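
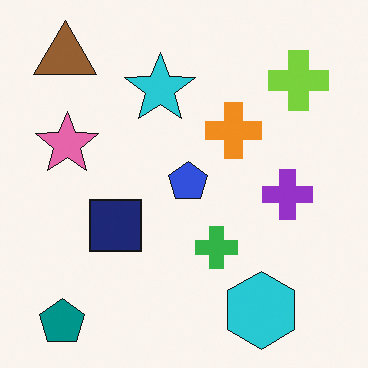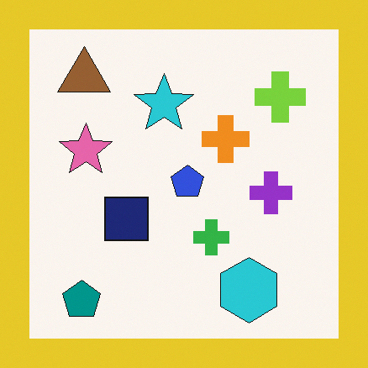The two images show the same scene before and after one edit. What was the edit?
This is the original image framed with a yellow border.

A solid yellow frame runs around the edge of the second image, with the content slightly shrunk inside it.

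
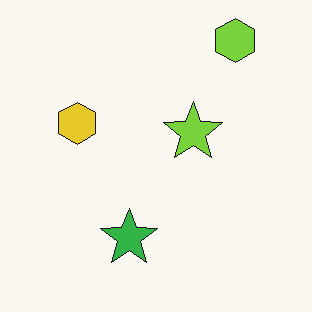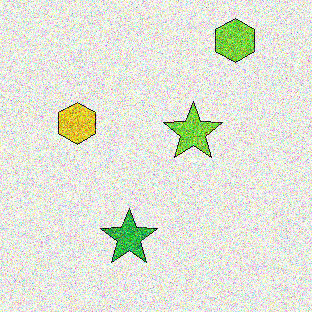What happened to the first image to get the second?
Degraded with a thick layer of grain.

Random speckle covers the whole image, including the flat background.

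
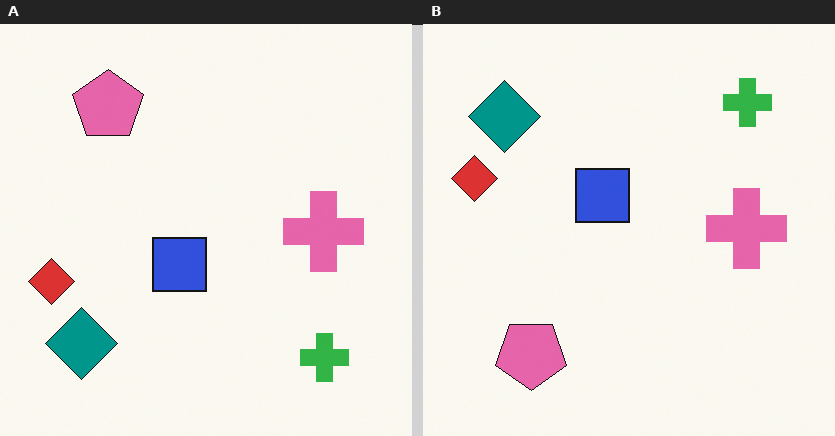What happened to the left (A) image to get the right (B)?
This is the original image flipped vertically (top ↔ bottom).

The green cross is in the bottom-right of the left (A) image and the top-right of the right (B) — shapes on opposite sides of the horizontal midline have swapped in a mirror flip.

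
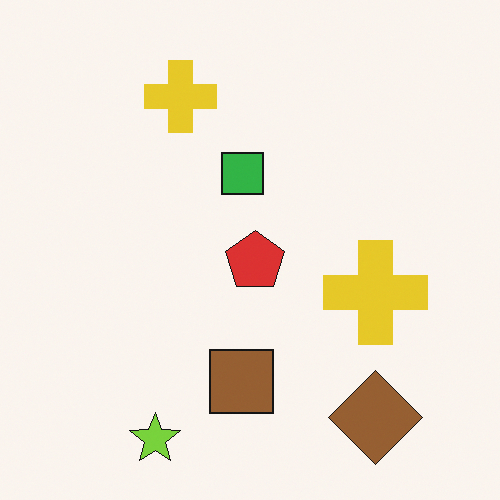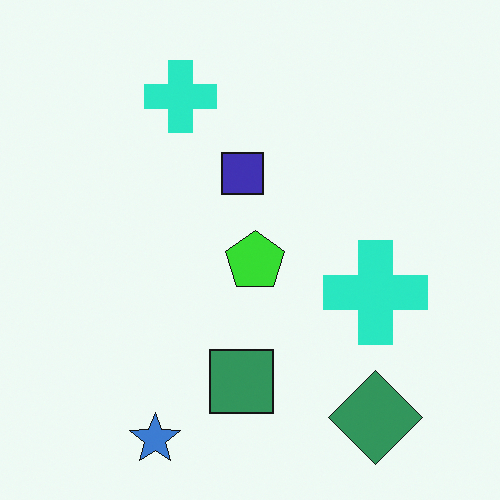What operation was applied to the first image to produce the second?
The transformation is: hue-shifted by a moderate amount.

Every shape's color has rotated by the same amount around the hue wheel — a uniform hue shift.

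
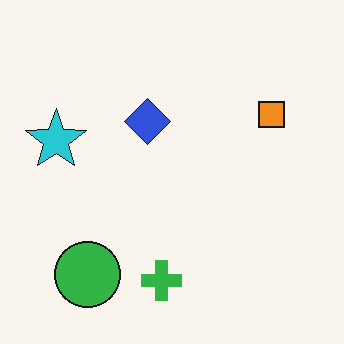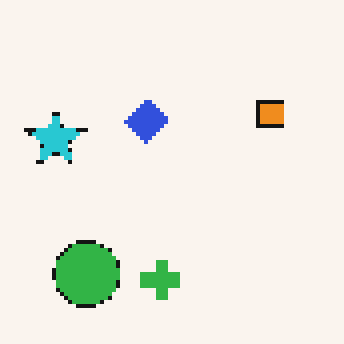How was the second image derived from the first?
It was lightly pixelated (a mild mosaic effect).

Shapes are reduced to large square blocks; fine edges and outlines are lost — a downscale-then-upscale (mosaic) effect.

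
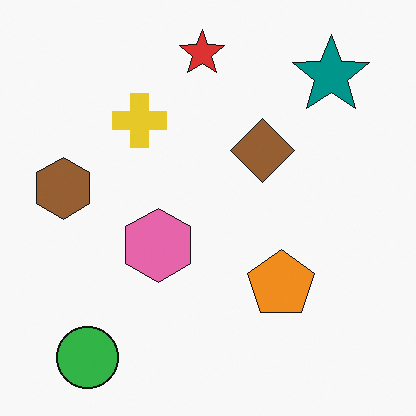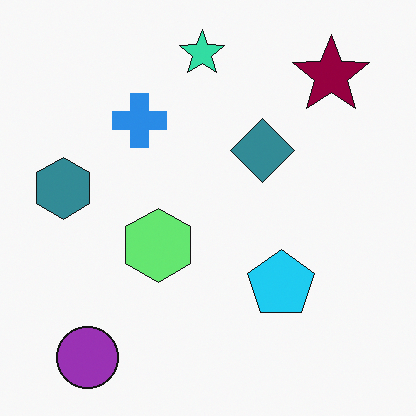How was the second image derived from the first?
It was hue-shifted through roughly half the color wheel.

Every shape's color has rotated by the same amount around the hue wheel — a uniform hue shift.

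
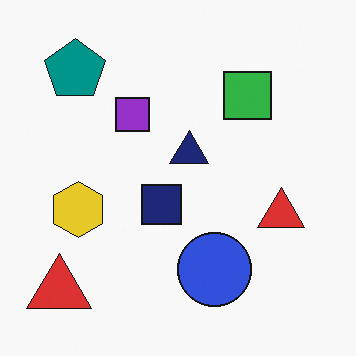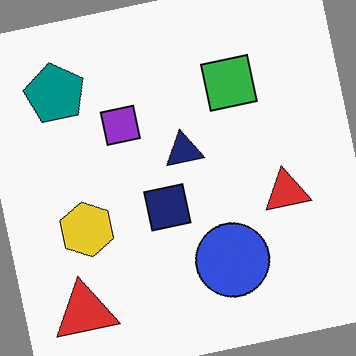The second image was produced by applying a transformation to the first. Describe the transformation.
The image was rotated counter-clockwise by a few degrees.

Every shape is tilted by the same angle and the image corners show triangular fill wedges — a whole-image rotation by a non-right angle.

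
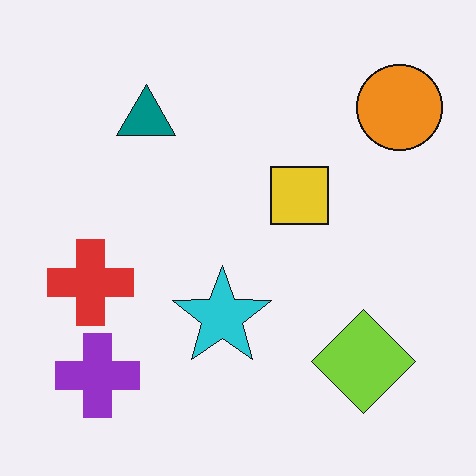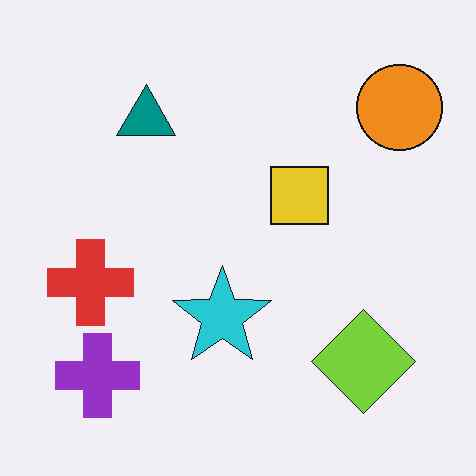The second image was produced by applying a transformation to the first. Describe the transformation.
The second image is the first JPEG-compressed with visible artifacts.

Blocky 8×8 compression artifacts appear around shape edges and the flat background shows ringing — characteristic JPEG degradation.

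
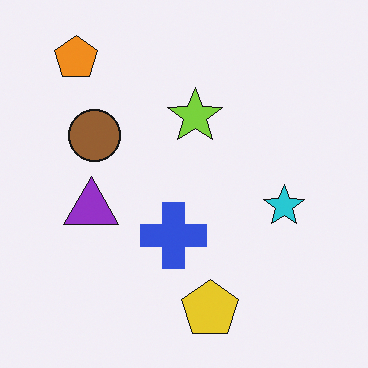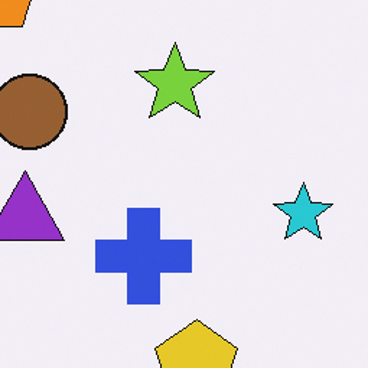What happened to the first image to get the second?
This is the original image cropped slightly and scaled back up.

The visible shapes are larger and the field of view is narrower; shapes near the original edges may be partly or wholly outside the frame — a crop-and-rescale.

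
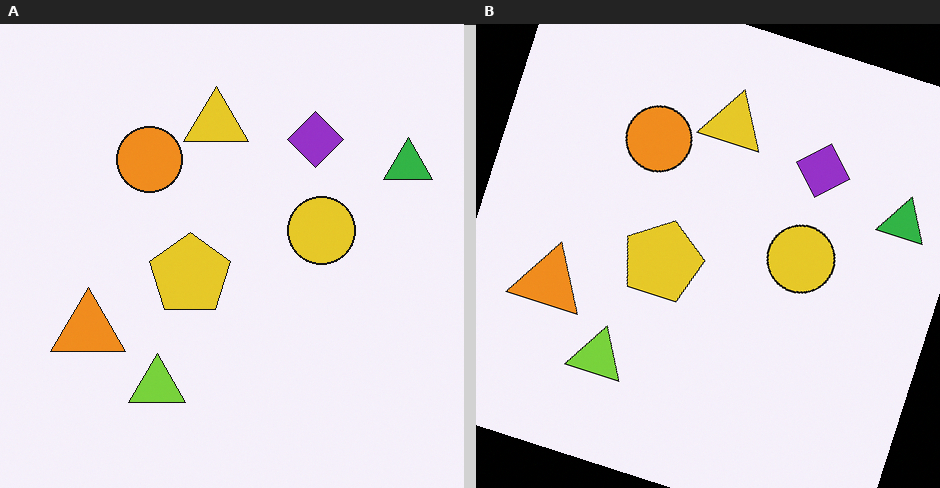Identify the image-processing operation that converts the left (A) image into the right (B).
It was rotated clockwise by a clearly visible amount.

Every shape is tilted by the same angle and the image corners show triangular fill wedges — a whole-image rotation by a non-right angle.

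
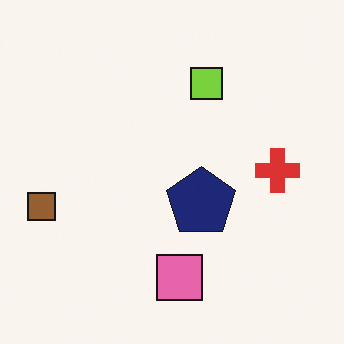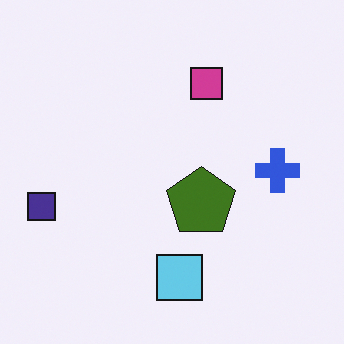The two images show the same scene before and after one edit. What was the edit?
The transformation is: hue-shifted by a large amount.

Every shape's color has rotated by the same amount around the hue wheel — a uniform hue shift.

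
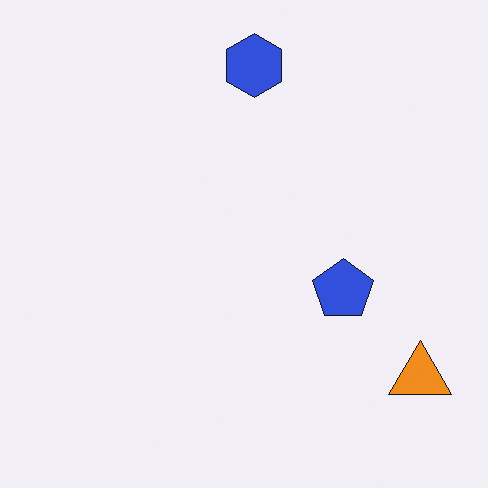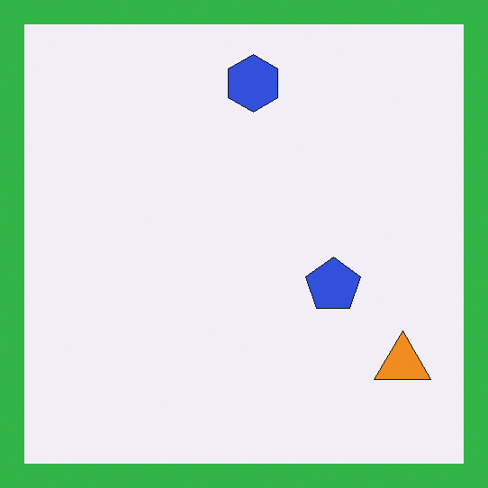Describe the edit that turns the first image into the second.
This is the original image framed with a green border.

A solid green frame runs around the edge of the second image, with the content slightly shrunk inside it.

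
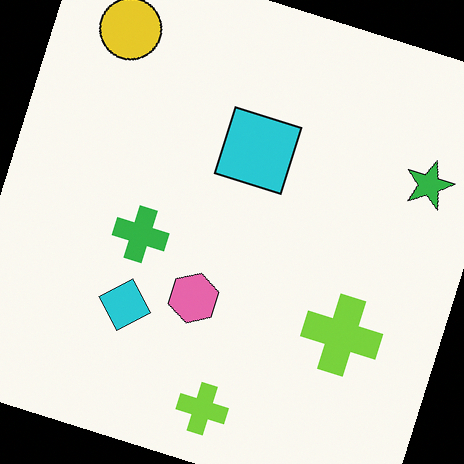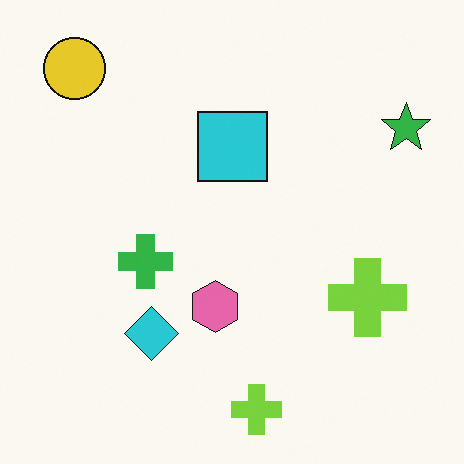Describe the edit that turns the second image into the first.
The transformation is: rotated clockwise by a clearly visible amount.

Every shape is tilted by the same angle and the image corners show triangular fill wedges — a whole-image rotation by a non-right angle.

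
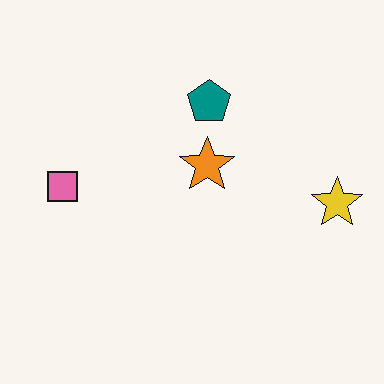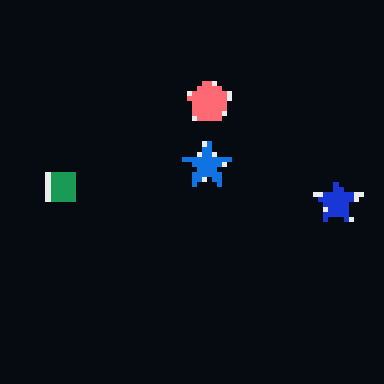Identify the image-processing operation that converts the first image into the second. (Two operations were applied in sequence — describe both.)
Lightly pixelated (a mild mosaic effect), then color-inverted (negative).

Shapes are reduced to large square blocks; fine edges and outlines are lost — a downscale-then-upscale (mosaic) effect. The light background has become dark and every shape's color is its complement — a photographic negative.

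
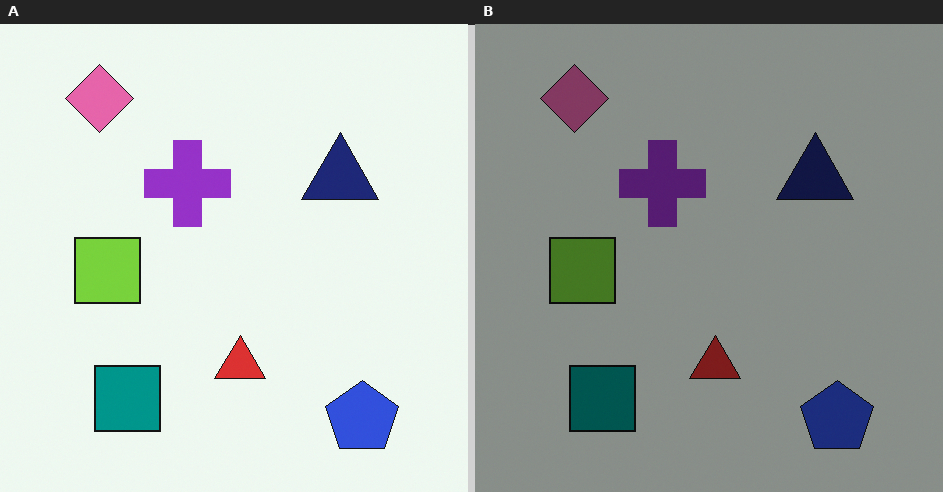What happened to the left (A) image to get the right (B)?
It was darkened a lot.

Every pixel — background and shapes alike — is uniformly darkened.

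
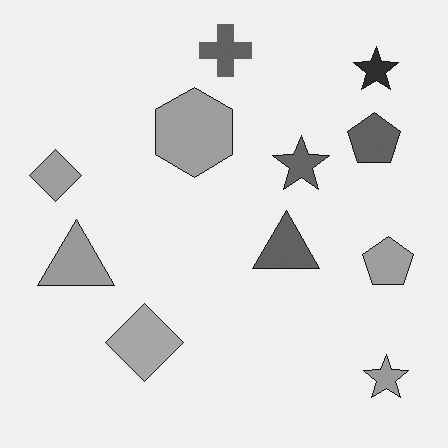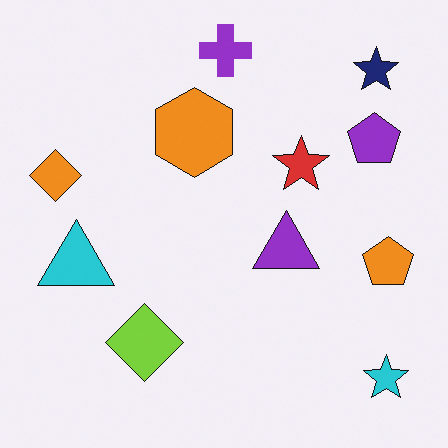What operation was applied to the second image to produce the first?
The image was converted to grayscale.

All color is removed — every shape is now a shade of grey.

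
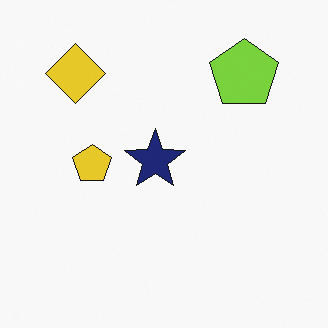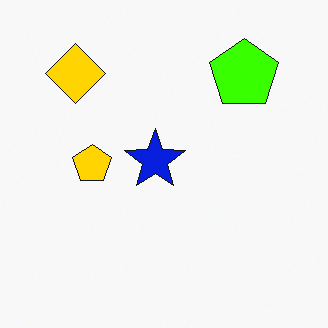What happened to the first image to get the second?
The transformation is: made much more vivid (saturation change).

All colors are more vivid — a global saturation change.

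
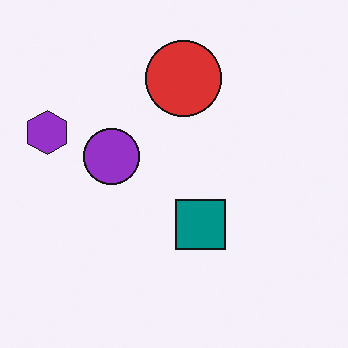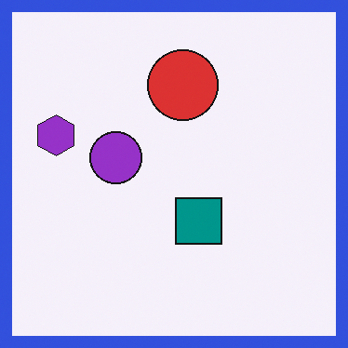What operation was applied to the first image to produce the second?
It was framed with a blue border.

A solid blue frame runs around the edge of the second image, with the content slightly shrunk inside it.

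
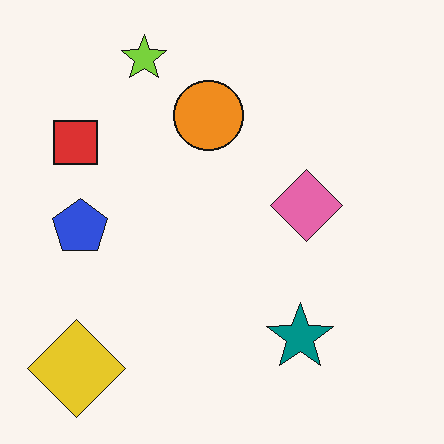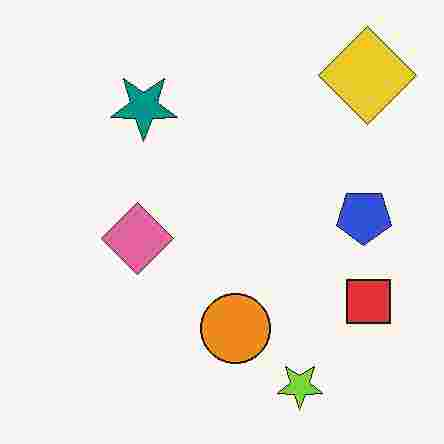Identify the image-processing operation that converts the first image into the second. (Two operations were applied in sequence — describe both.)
The transformation is: rotated 180°, then heavily JPEG-compressed with obvious blocking artifacts.

The yellow diamond sits in the bottom-left of the first image and the top-right of the second — consistent with a whole-image 180° rotation. Blocky 8×8 compression artifacts appear around shape edges and the flat background shows ringing — characteristic JPEG degradation.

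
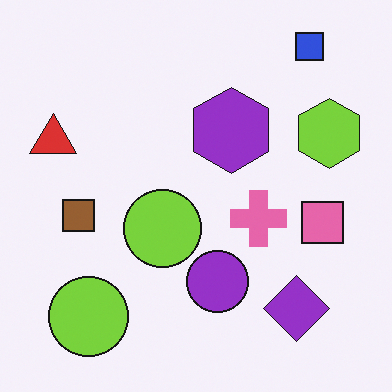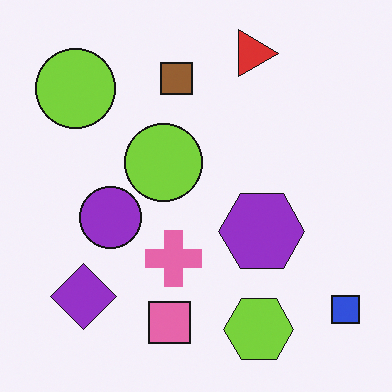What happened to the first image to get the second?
Rotated 90° clockwise.

The blue square sits in the top-right of the first image and the bottom-right of the second — consistent with a whole-image 90° clockwise rotation.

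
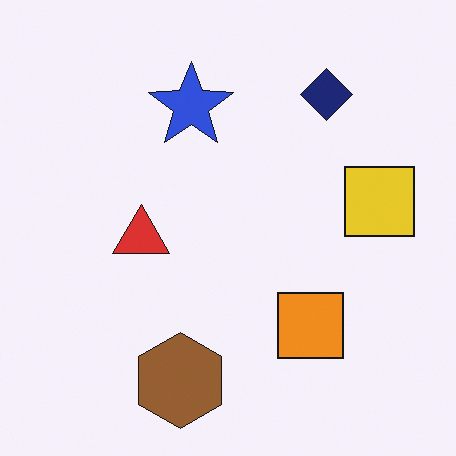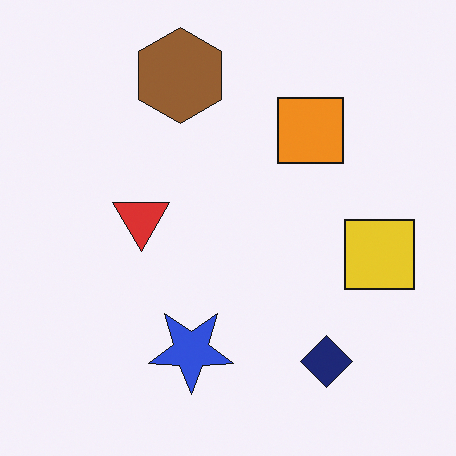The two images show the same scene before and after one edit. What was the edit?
The second image is the first flipped vertically (top ↔ bottom).

The brown hexagon is in the bottom of the first image and the top of the second — shapes on opposite sides of the horizontal midline have swapped in a mirror flip.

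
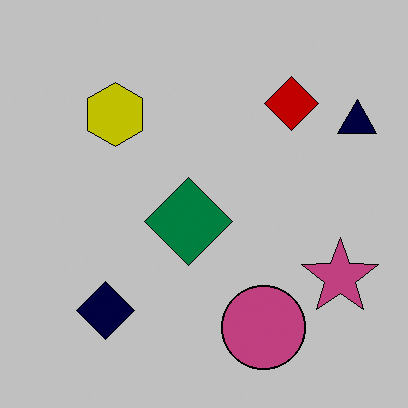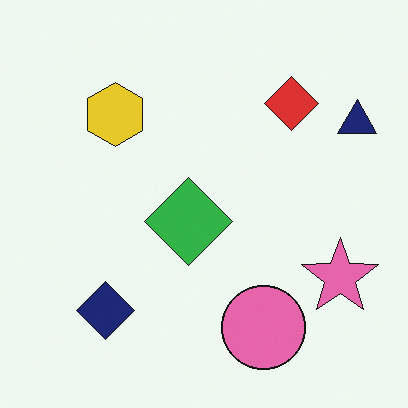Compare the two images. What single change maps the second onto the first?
The first image is the second aggressively posterized.

Each flat color has snapped to a coarser quantized level — most visibly, the near-white background has dropped to a flat grey.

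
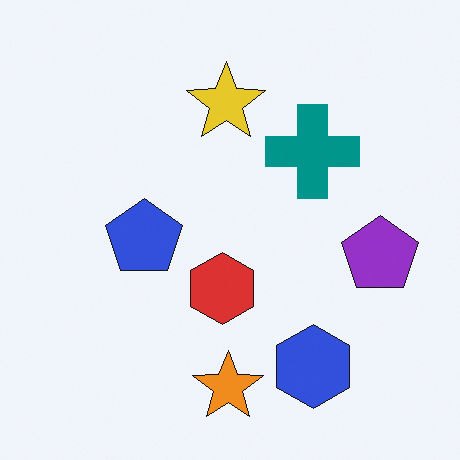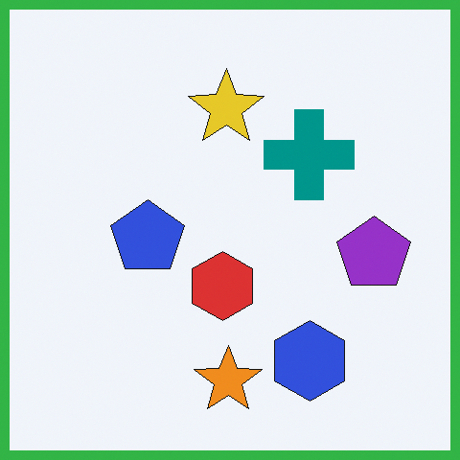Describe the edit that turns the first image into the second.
This is the original image framed with a green border.

A solid green frame runs around the edge of the second image, with the content slightly shrunk inside it.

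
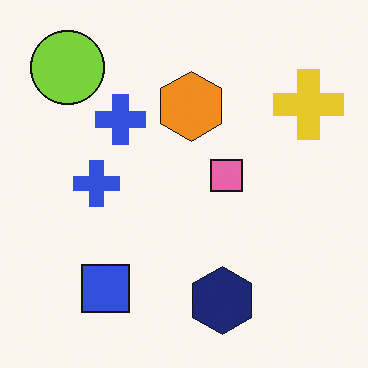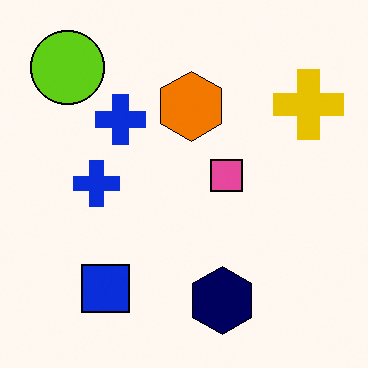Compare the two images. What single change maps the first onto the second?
It was given slightly increased contrast.

Tones are pushed away from mid-grey across the whole image — a global contrast change.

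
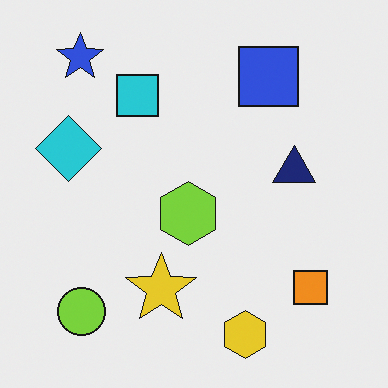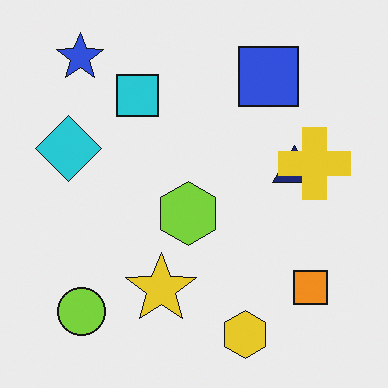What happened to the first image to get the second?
This is the original image overlaid with an additional yellow cross.

A yellow cross appears in the second image that is absent from the first.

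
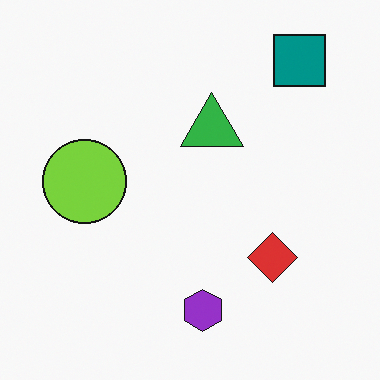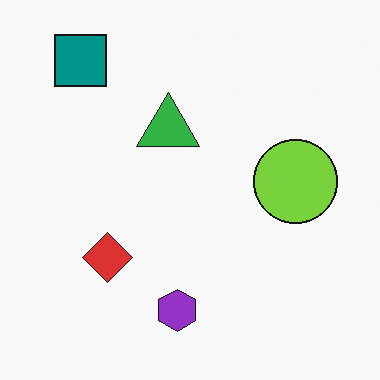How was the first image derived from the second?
It was flipped horizontally (left ↔ right).

The teal square is in the top-left of the second image and the top-right of the first — shapes on opposite sides of the vertical midline have swapped in a mirror flip.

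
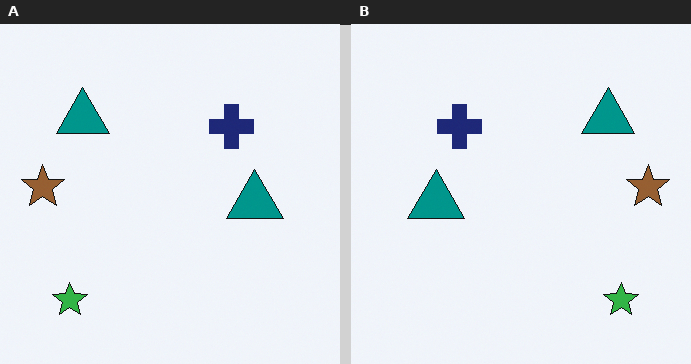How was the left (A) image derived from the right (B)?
It was flipped horizontally (left ↔ right).

The brown star is in the right of the right (B) image and the left of the left (A) — shapes on opposite sides of the vertical midline have swapped in a mirror flip.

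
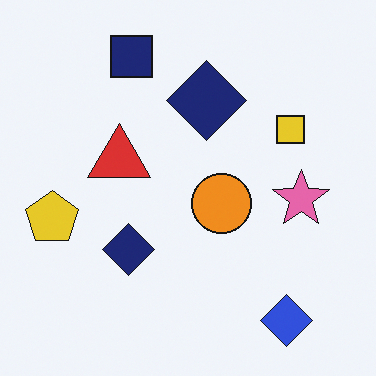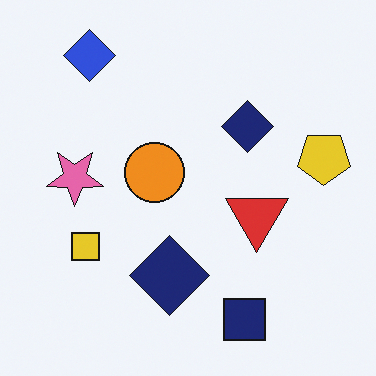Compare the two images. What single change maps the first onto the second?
The image was rotated 180°.

The blue diamond sits in the bottom-right of the first image and the top-left of the second — consistent with a whole-image 180° rotation.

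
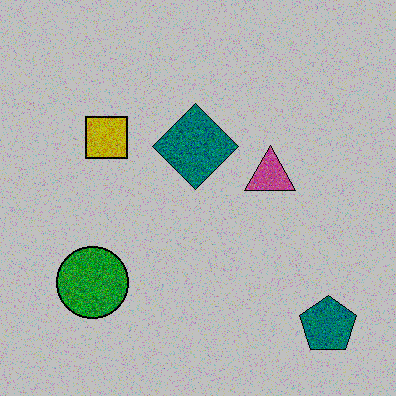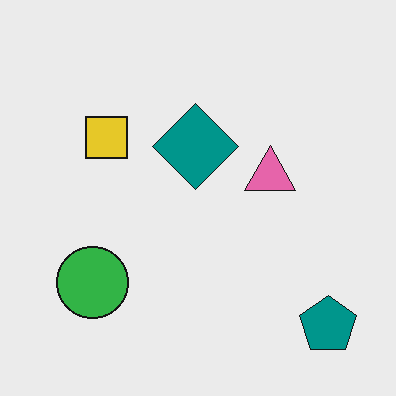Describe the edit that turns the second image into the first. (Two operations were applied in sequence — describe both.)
The first image is the second degraded with visible gaussian noise, then heavily posterized to just a handful of flat colors.

Random speckle covers the whole image, including the flat background. Each flat color has snapped to a coarser quantized level — most visibly, the near-white background has dropped to a flat grey.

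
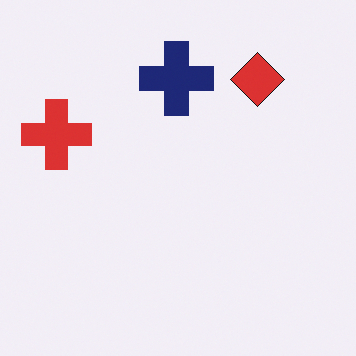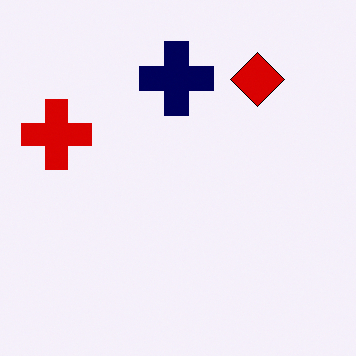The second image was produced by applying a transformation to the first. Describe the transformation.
The second image is the first given slightly increased contrast.

Tones are pushed away from mid-grey across the whole image — a global contrast change.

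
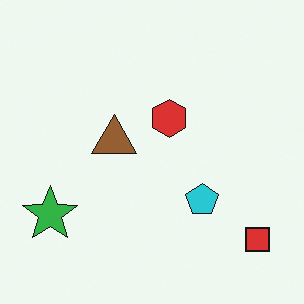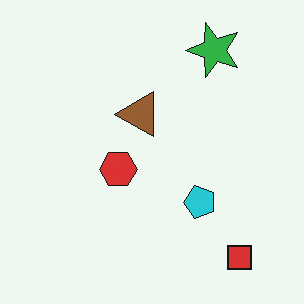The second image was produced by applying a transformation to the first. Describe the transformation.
This is the original image transposed (reflected across the top-left ↔ bottom-right diagonal).

Shapes have swapped their row and column positions — what was in the top-right is now in the bottom-left — a diagonal reflection.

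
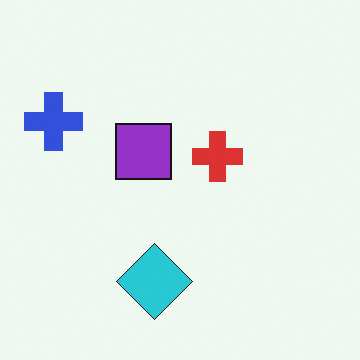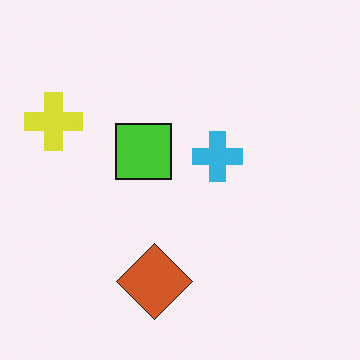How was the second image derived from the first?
The image was hue-shifted by a large amount.

Every shape's color has rotated by the same amount around the hue wheel — a uniform hue shift.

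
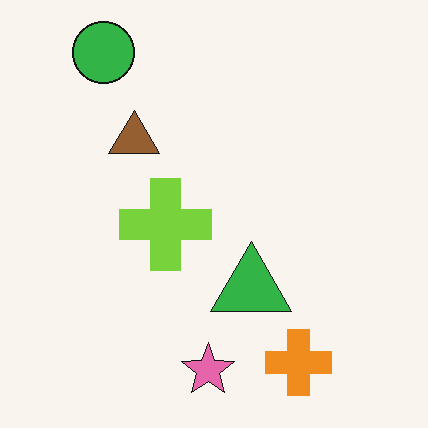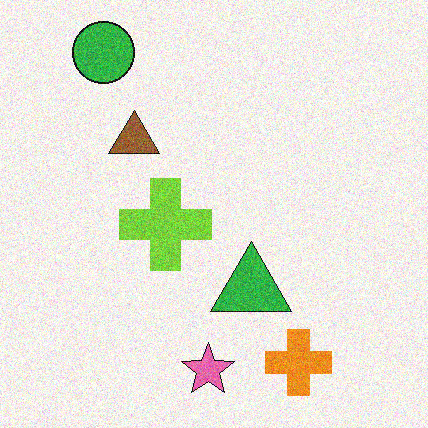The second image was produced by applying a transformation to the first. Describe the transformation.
The image was degraded with moderate additive noise.

Random speckle covers the whole image, including the flat background.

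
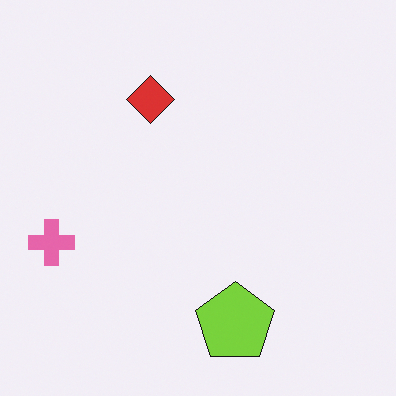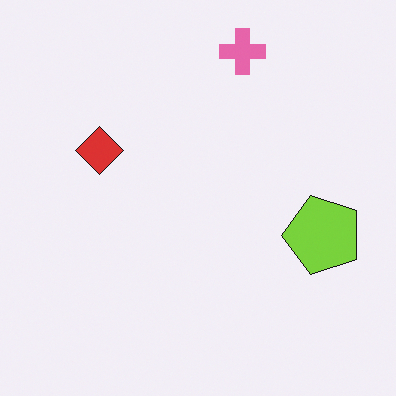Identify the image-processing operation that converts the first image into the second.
It was transposed (reflected across the top-left ↔ bottom-right diagonal).

Shapes have swapped their row and column positions — what was in the top-right is now in the bottom-left — a diagonal reflection.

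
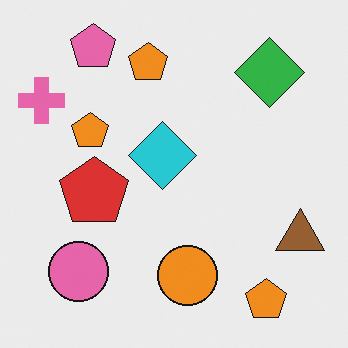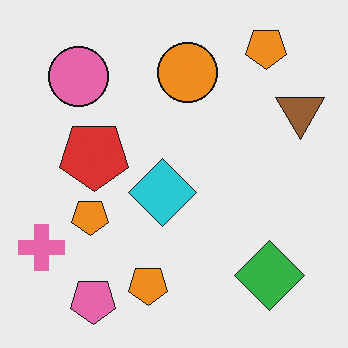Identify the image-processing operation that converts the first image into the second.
It was flipped vertically (top ↔ bottom).

The pink pentagon is in the top-left of the first image and the bottom-left of the second — shapes on opposite sides of the horizontal midline have swapped in a mirror flip.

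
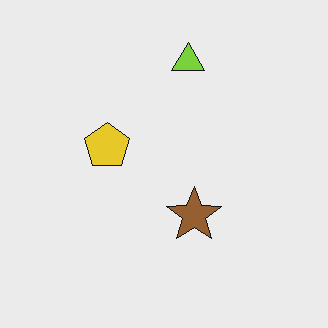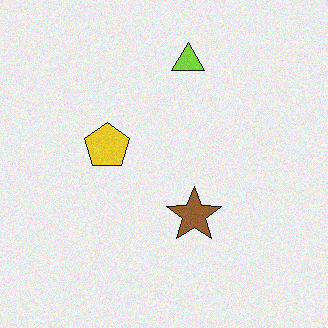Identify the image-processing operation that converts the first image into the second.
It was degraded with a light layer of grain.

Random speckle covers the whole image, including the flat background.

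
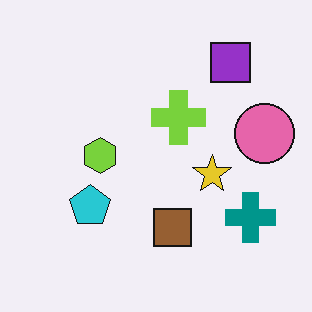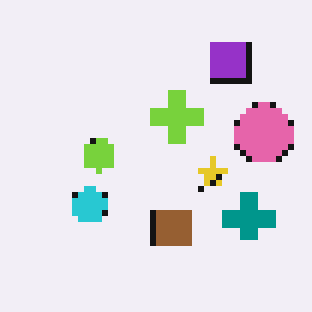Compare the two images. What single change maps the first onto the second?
It was moderately pixelated.

Shapes are reduced to large square blocks; fine edges and outlines are lost — a downscale-then-upscale (mosaic) effect.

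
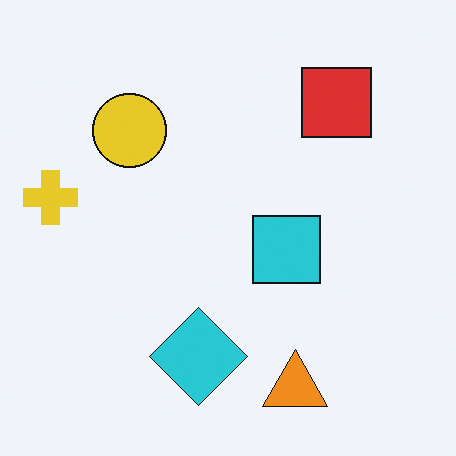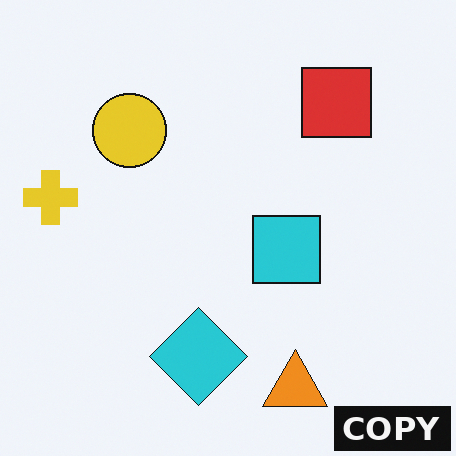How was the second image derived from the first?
The image was watermarked with the text "COPY" in the lower-right corner.

A dark label reading "COPY" appears in the lower-right corner.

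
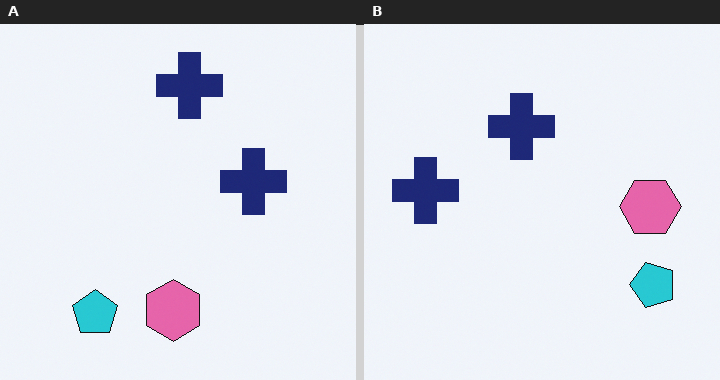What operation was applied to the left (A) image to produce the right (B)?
The right (B) image is the left (A) rotated 90° counter-clockwise.

The cyan pentagon sits in the bottom-left of the left (A) image and the bottom-right of the right (B) — consistent with a whole-image 90° counter-clockwise rotation.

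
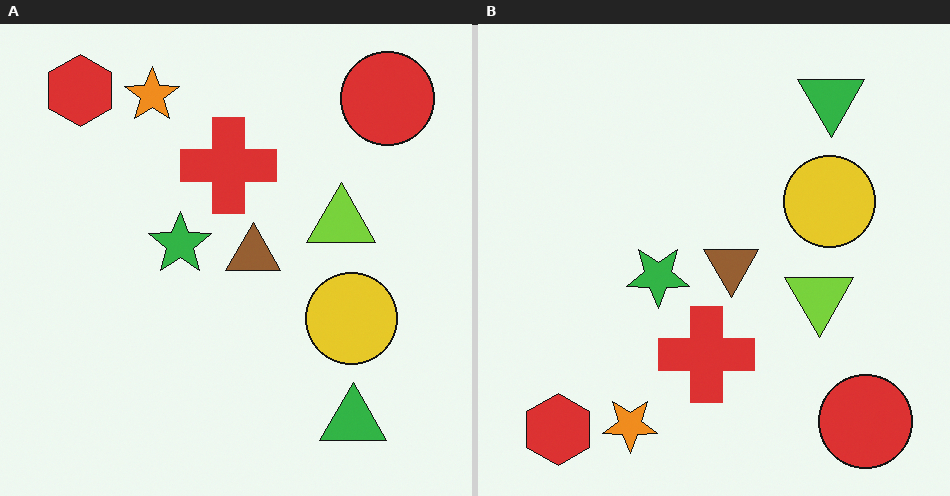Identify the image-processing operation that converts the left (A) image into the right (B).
It was flipped vertically (top ↔ bottom).

The red hexagon is in the top-left of the left (A) image and the bottom-left of the right (B) — shapes on opposite sides of the horizontal midline have swapped in a mirror flip.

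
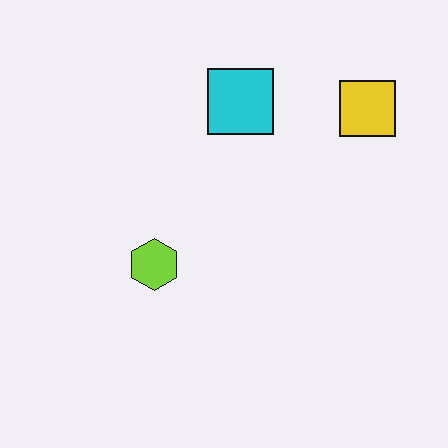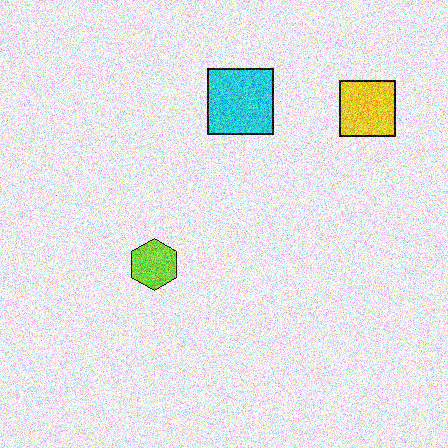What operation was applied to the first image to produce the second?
The image was degraded with heavy additive noise.

Random speckle covers the whole image, including the flat background.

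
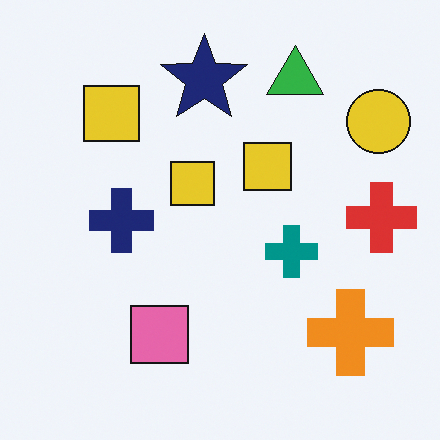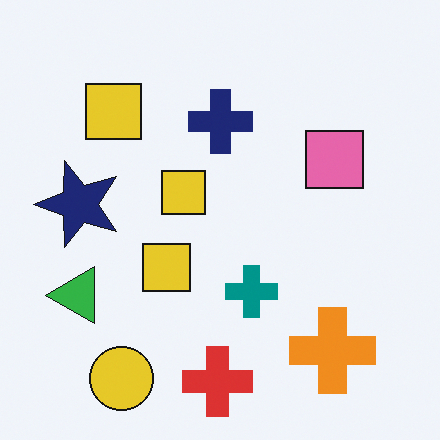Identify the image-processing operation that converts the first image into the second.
This is the original image transposed (reflected across the top-left ↔ bottom-right diagonal).

Shapes have swapped their row and column positions — what was in the top-right is now in the bottom-left — a diagonal reflection.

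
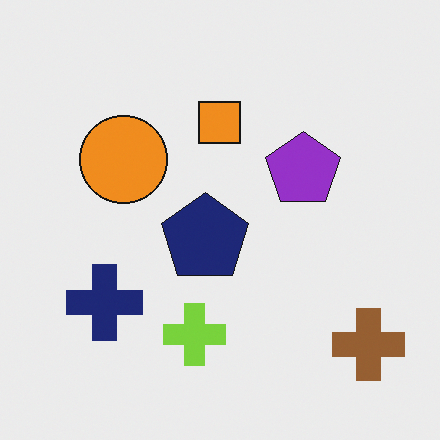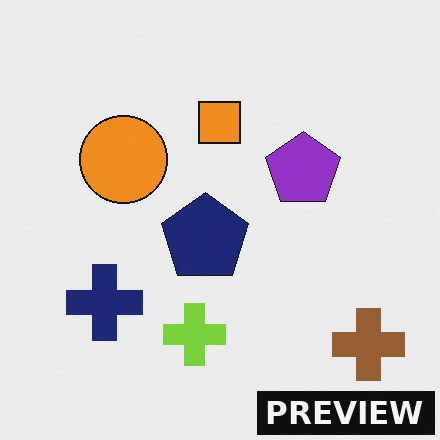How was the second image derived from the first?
This is the original image watermarked with the text "PREVIEW" in the lower-right corner.

A dark label reading "PREVIEW" appears in the lower-right corner.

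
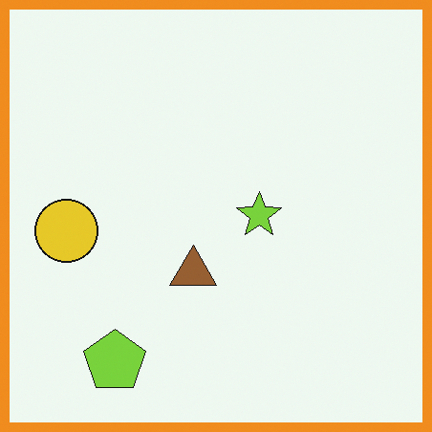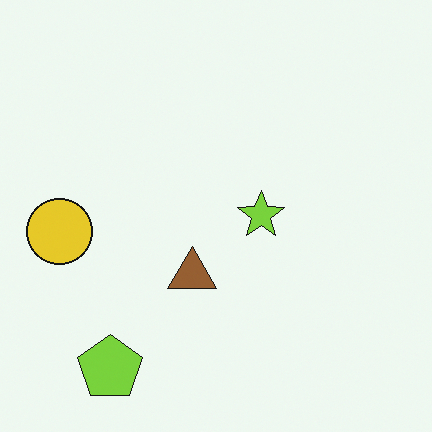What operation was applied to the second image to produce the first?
The first image is the second framed with a orange border.

A solid orange frame runs around the edge of the first image, with the content slightly shrunk inside it.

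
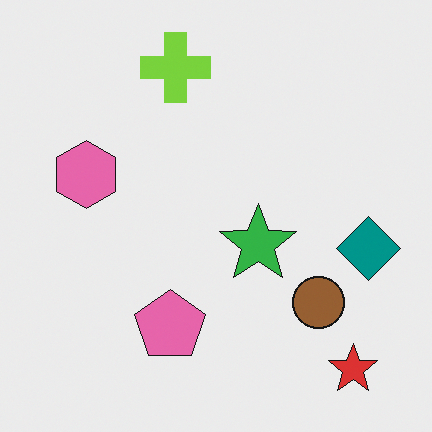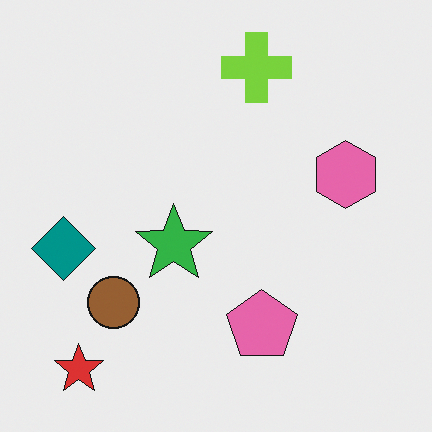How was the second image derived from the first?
The image was flipped horizontally (left ↔ right).

The teal diamond is in the right of the first image and the left of the second — shapes on opposite sides of the vertical midline have swapped in a mirror flip.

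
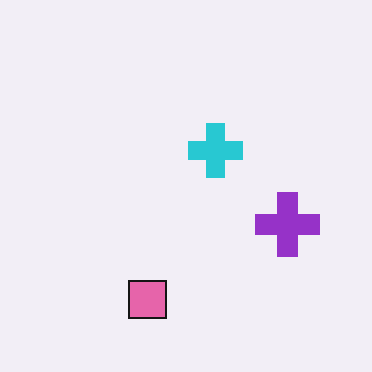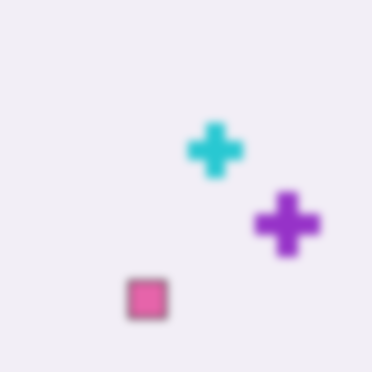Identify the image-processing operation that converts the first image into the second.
This is the original image moderately blurred.

Shape edges and outlines are uniformly softened across the whole image.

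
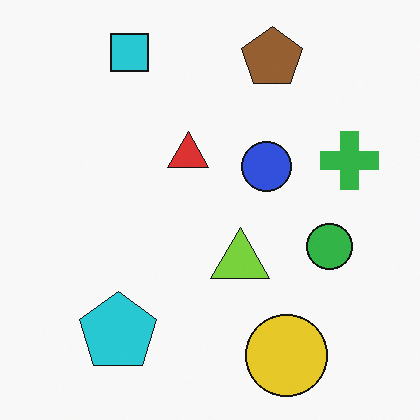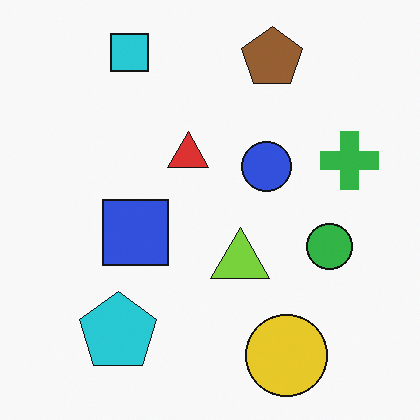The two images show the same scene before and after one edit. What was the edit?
The image was overlaid with an additional blue square.

A blue square appears in the second image that is absent from the first.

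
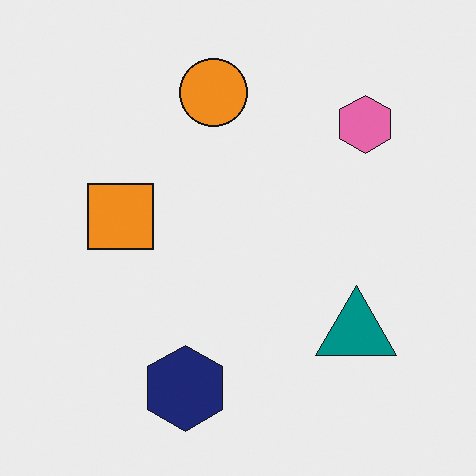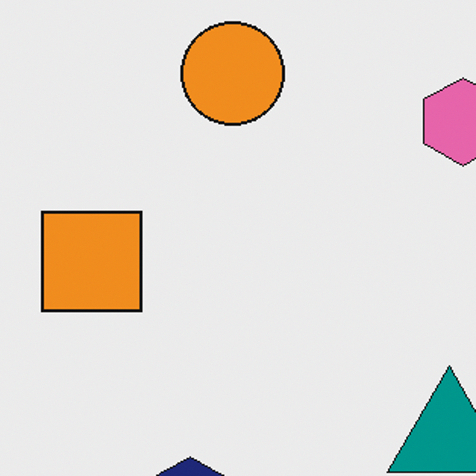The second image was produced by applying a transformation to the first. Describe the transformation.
The image was cropped to a modestly smaller region and rescaled.

The visible shapes are larger and the field of view is narrower; shapes near the original edges may be partly or wholly outside the frame — a crop-and-rescale.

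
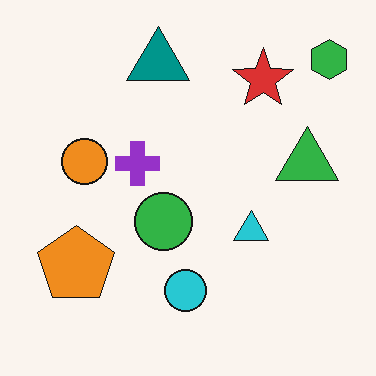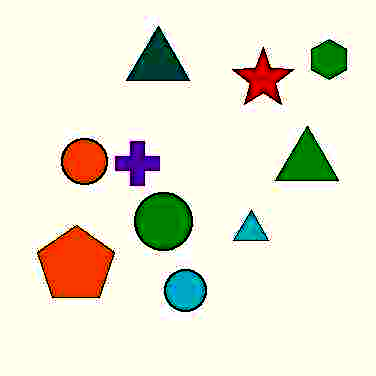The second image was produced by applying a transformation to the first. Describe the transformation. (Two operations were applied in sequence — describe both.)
It was heavily JPEG-compressed with obvious blocking artifacts, then boosted in contrast.

Blocky 8×8 compression artifacts appear around shape edges and the flat background shows ringing — characteristic JPEG degradation. Tones are pushed away from mid-grey across the whole image — a global contrast change.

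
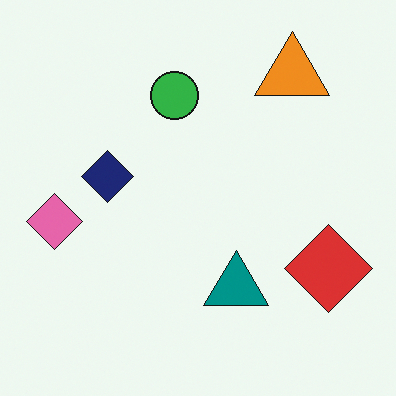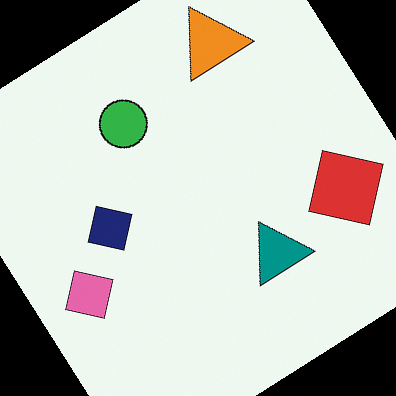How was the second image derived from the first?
It was rotated counter-clockwise by a large amount — several tens of degrees.

Every shape is tilted by the same angle and the image corners show triangular fill wedges — a whole-image rotation by a non-right angle.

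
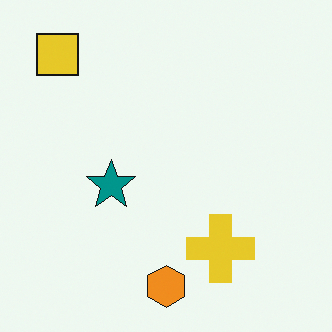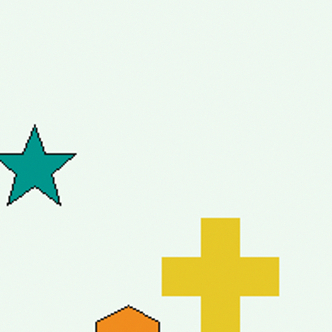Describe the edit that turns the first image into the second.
The transformation is: cropped to a noticeably smaller region and rescaled.

The visible shapes are larger and the field of view is narrower; shapes near the original edges may be partly or wholly outside the frame — a crop-and-rescale.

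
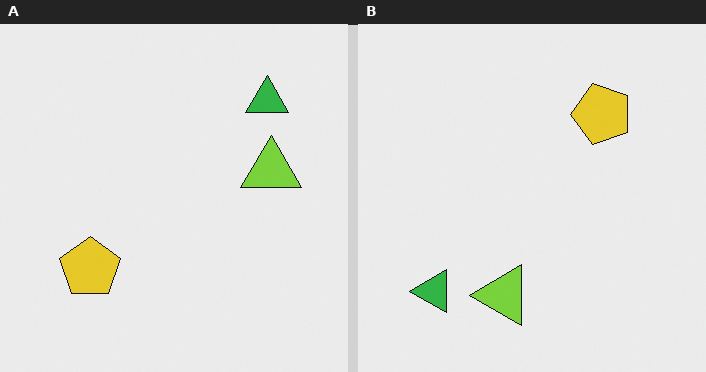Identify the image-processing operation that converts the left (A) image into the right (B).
Transposed (reflected across the top-left ↔ bottom-right diagonal).

Shapes have swapped their row and column positions — what was in the top-right is now in the bottom-left — a diagonal reflection.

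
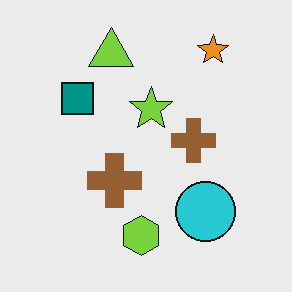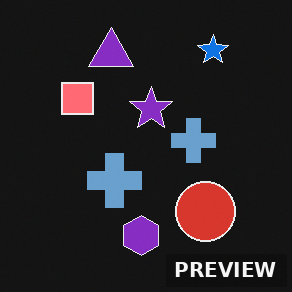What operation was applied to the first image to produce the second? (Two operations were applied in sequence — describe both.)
The image was color-inverted (negative), then watermarked with the text "PREVIEW" in the lower-right corner.

The light background has become dark and every shape's color is its complement — a photographic negative. A dark label reading "PREVIEW" appears in the lower-right corner.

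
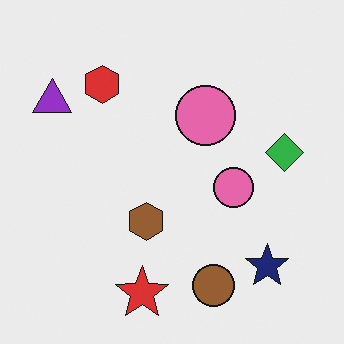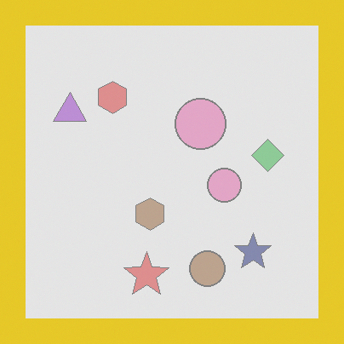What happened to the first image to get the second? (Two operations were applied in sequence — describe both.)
Washed out (contrast reduced), then framed with a yellow border.

Tones are pushed toward mid-grey across the whole image — a global contrast change. A solid yellow frame runs around the edge of the second image, with the content slightly shrunk inside it.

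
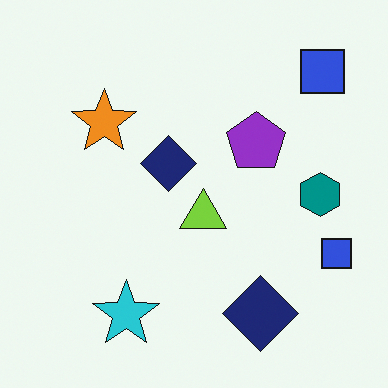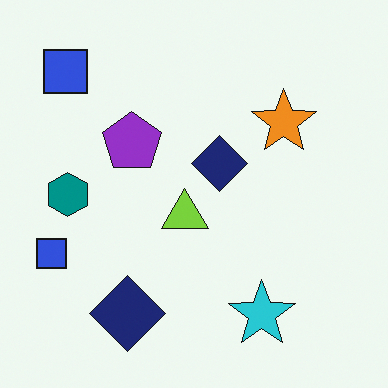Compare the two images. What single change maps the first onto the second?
The image was flipped horizontally (left ↔ right).

The teal hexagon is in the right of the first image and the left of the second — shapes on opposite sides of the vertical midline have swapped in a mirror flip.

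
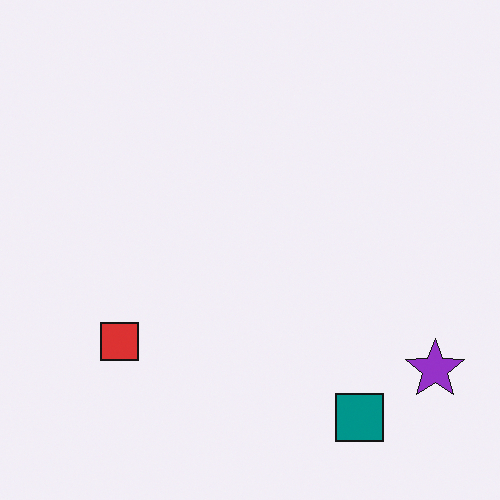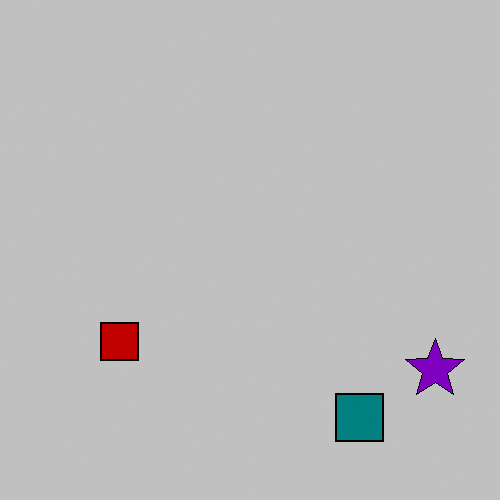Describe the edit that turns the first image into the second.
The transformation is: aggressively posterized.

Each flat color has snapped to a coarser quantized level — most visibly, the near-white background has dropped to a flat grey.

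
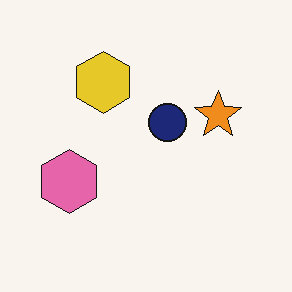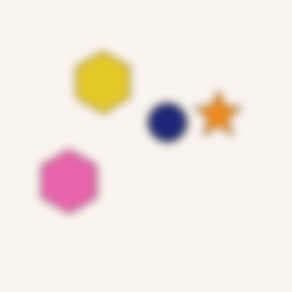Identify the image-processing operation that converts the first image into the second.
It was moderately blurred.

Shape edges and outlines are uniformly softened across the whole image.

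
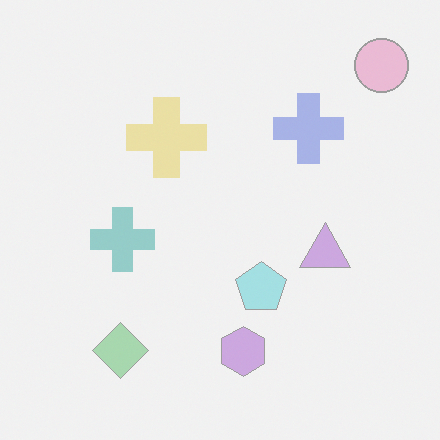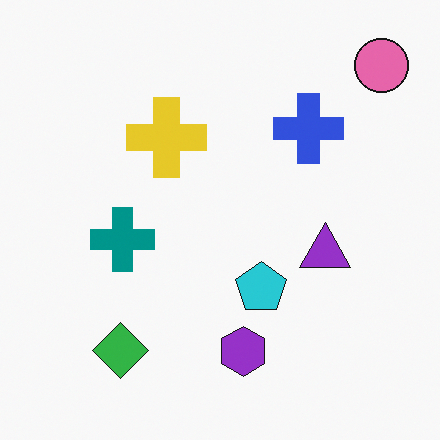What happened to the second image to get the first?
This is the original image washed out (contrast reduced).

Tones are pushed toward mid-grey across the whole image — a global contrast change.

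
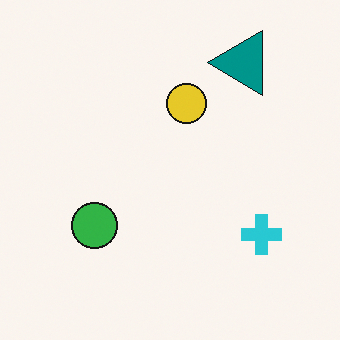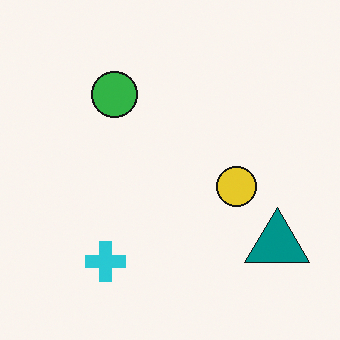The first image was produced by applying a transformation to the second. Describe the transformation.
It was rotated 90° counter-clockwise.

The teal triangle sits in the bottom-right of the second image and the top-right of the first — consistent with a whole-image 90° counter-clockwise rotation.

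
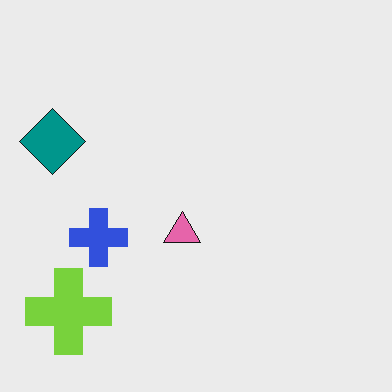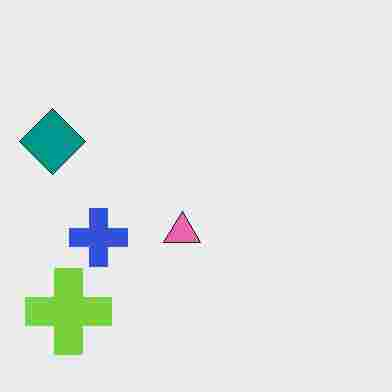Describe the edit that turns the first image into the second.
This is the original image degraded with heavy JPEG compression.

Blocky 8×8 compression artifacts appear around shape edges and the flat background shows ringing — characteristic JPEG degradation.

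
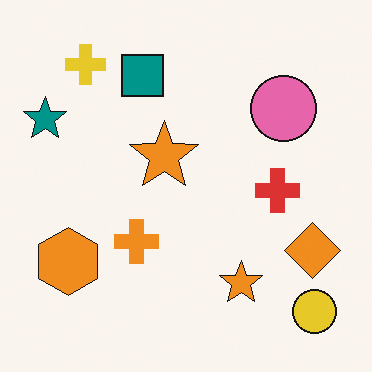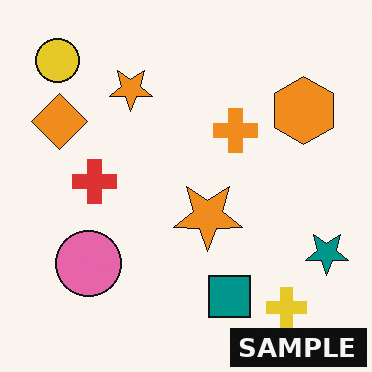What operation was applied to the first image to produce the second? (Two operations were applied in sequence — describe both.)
The transformation is: rotated 180°, then watermarked with the text "SAMPLE" in the lower-right corner.

The yellow circle sits in the bottom-right of the first image and the top-left of the second — consistent with a whole-image 180° rotation. A dark label reading "SAMPLE" appears in the lower-right corner.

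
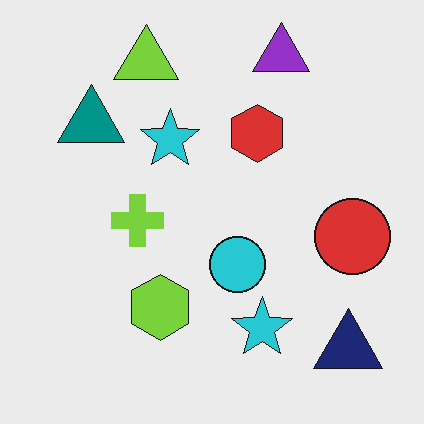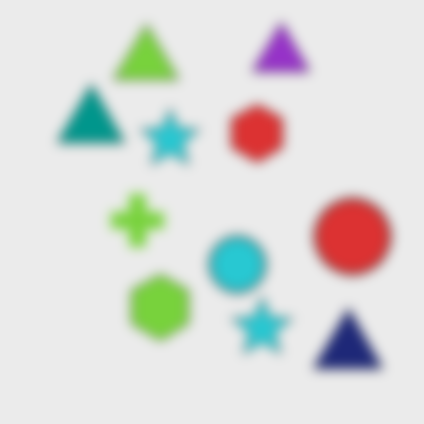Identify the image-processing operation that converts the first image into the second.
This is the original image heavily blurred.

Shape edges and outlines are uniformly softened across the whole image.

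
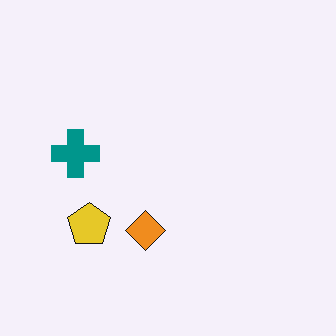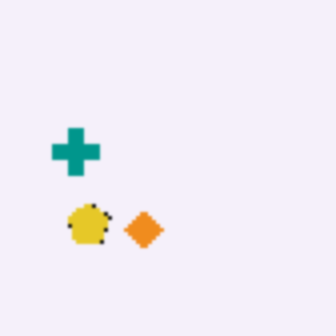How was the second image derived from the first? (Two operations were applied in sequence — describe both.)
The transformation is: lightly pixelated (a mild mosaic effect), then given a subtle gaussian blur.

Shapes are reduced to large square blocks; fine edges and outlines are lost — a downscale-then-upscale (mosaic) effect. Shape edges and outlines are uniformly softened across the whole image.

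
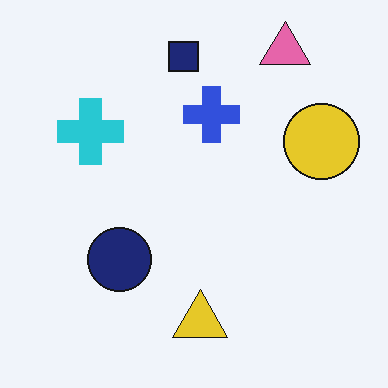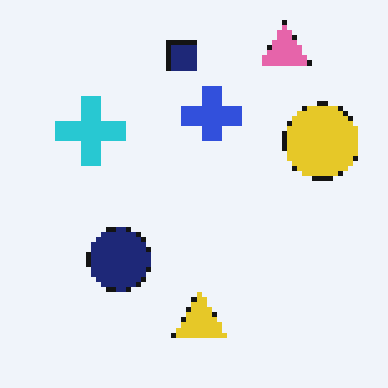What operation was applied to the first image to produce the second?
Lightly pixelated (a mild mosaic effect).

Shapes are reduced to large square blocks; fine edges and outlines are lost — a downscale-then-upscale (mosaic) effect.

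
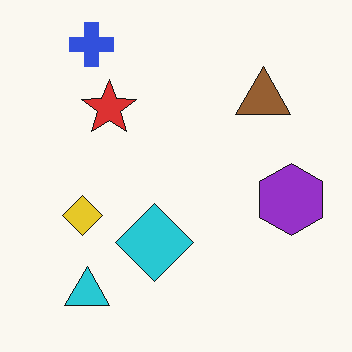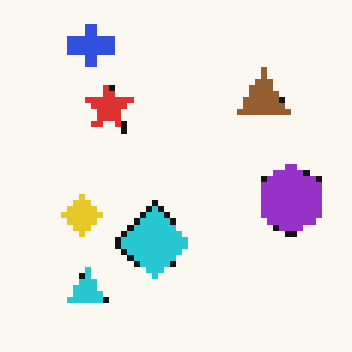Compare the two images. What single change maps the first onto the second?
This is the original image moderately pixelated.

Shapes are reduced to large square blocks; fine edges and outlines are lost — a downscale-then-upscale (mosaic) effect.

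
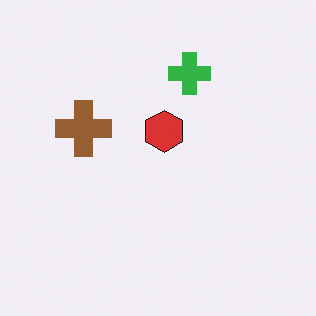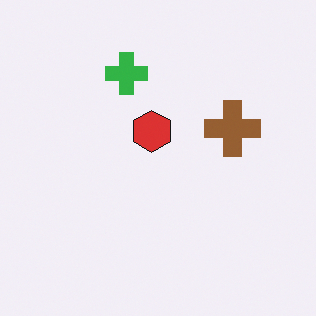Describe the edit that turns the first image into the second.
The image was flipped horizontally (left ↔ right).

The brown cross is in the left of the first image and the right of the second — shapes on opposite sides of the vertical midline have swapped in a mirror flip.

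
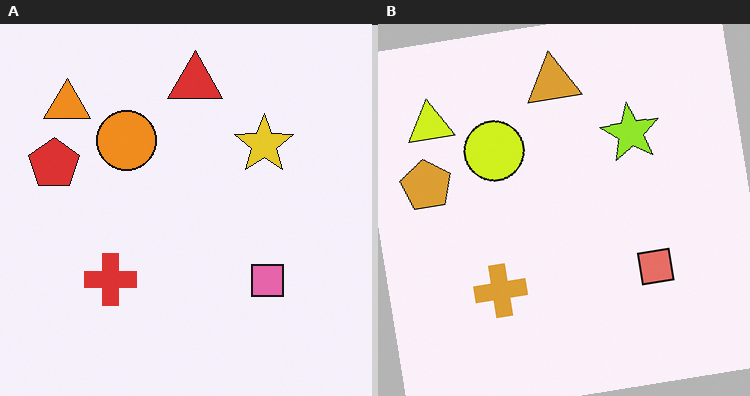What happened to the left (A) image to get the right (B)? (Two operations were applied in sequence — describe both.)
The transformation is: rotated counter-clockwise by a small amount, then hue-shifted slightly.

Every shape is tilted by the same angle and the image corners show triangular fill wedges — a whole-image rotation by a non-right angle. Every shape's color has rotated by the same amount around the hue wheel — a uniform hue shift.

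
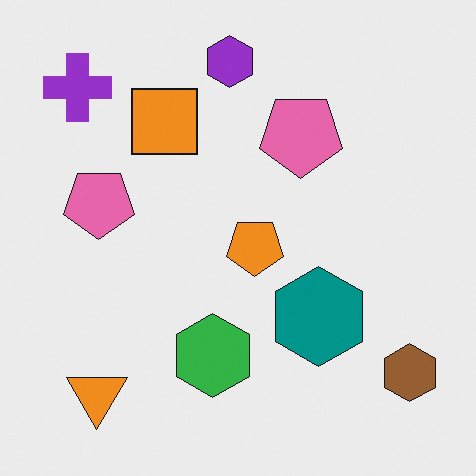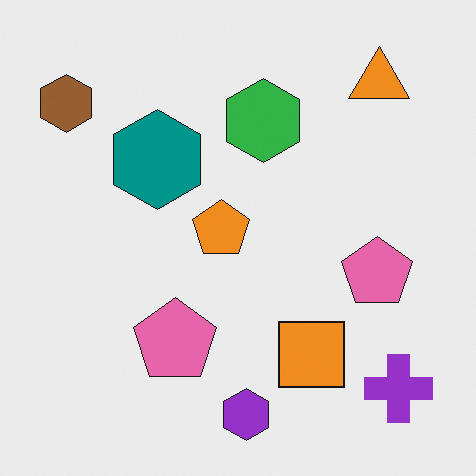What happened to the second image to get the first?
It was rotated 180°.

The purple cross sits in the bottom-right of the second image and the top-left of the first — consistent with a whole-image 180° rotation.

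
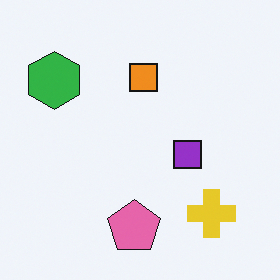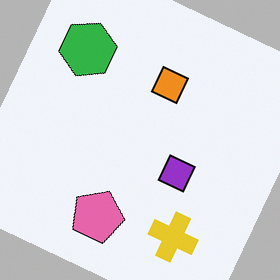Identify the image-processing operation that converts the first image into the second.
This is the original image rotated clockwise by a clearly visible amount.

Every shape is tilted by the same angle and the image corners show triangular fill wedges — a whole-image rotation by a non-right angle.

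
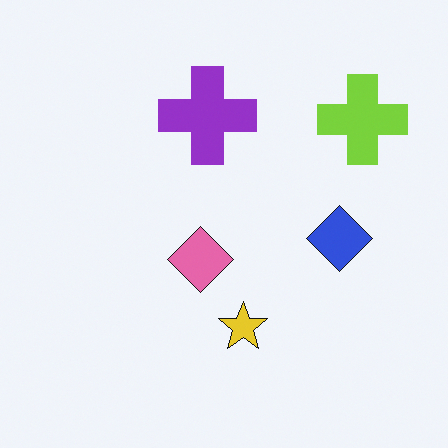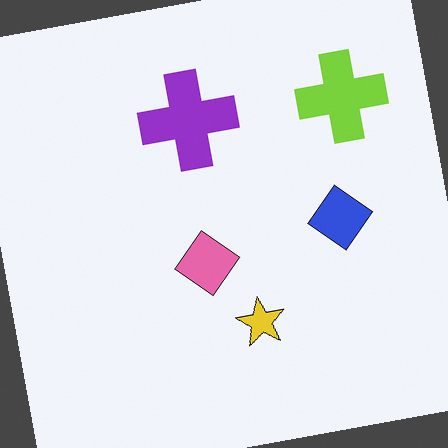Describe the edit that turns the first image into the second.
The second image is the first rotated counter-clockwise by a slight angle.

Every shape is tilted by the same angle and the image corners show triangular fill wedges — a whole-image rotation by a non-right angle.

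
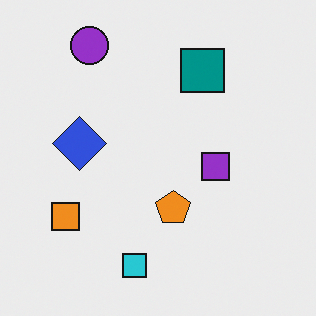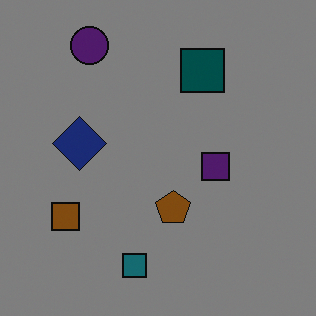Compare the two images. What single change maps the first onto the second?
It was substantially darkened.

Every pixel — background and shapes alike — is uniformly darkened.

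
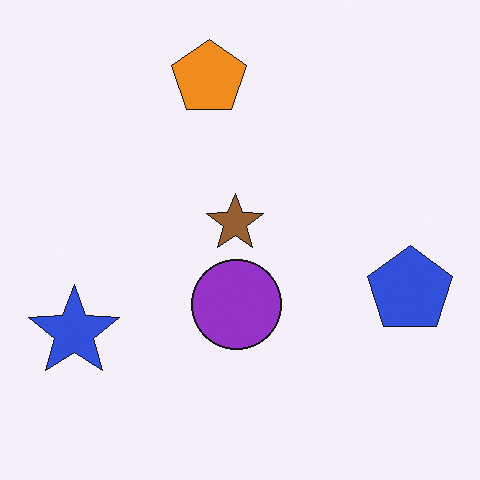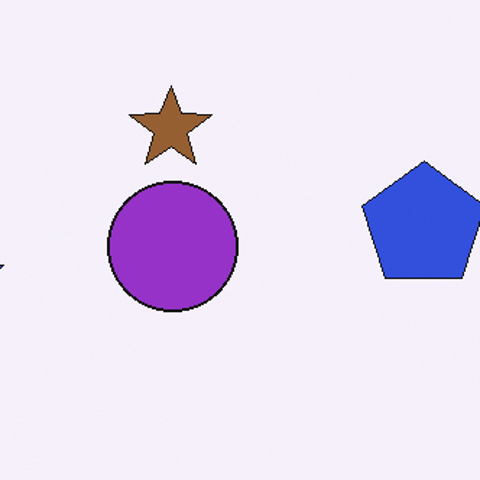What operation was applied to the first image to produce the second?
This is the original image cropped to a modestly smaller region and rescaled.

The visible shapes are larger and the field of view is narrower; shapes near the original edges may be partly or wholly outside the frame — a crop-and-rescale.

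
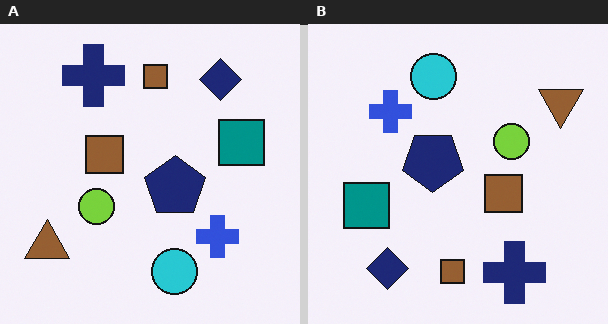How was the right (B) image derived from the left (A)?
This is the original image rotated 180°.

The brown triangle sits in the bottom-left of the left (A) image and the top-right of the right (B) — consistent with a whole-image 180° rotation.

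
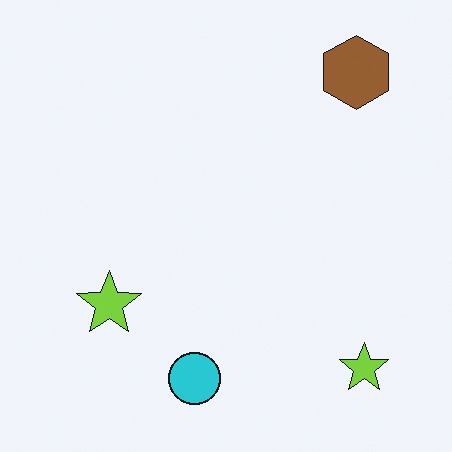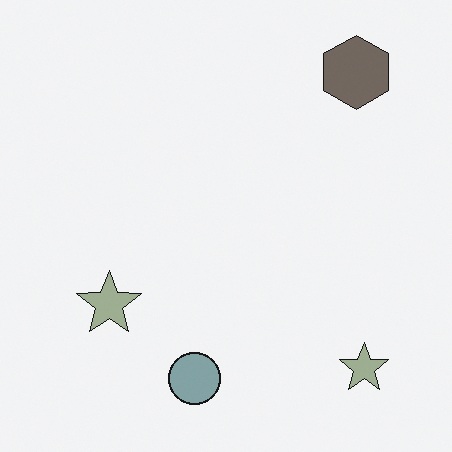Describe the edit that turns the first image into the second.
The image was made much more muted (saturation change).

All colors are more muted and greyish — a global saturation change.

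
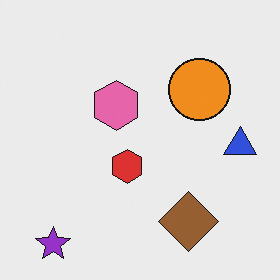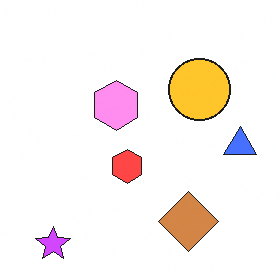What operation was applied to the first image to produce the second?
This is the original image noticeably brightened.

Every pixel — background and shapes alike — is uniformly brightened.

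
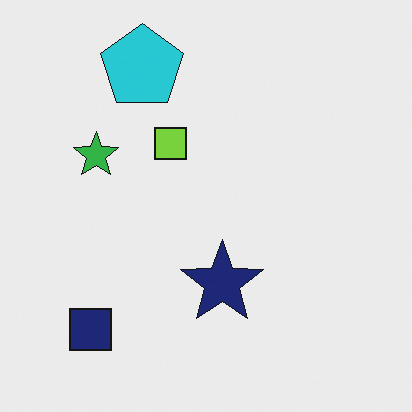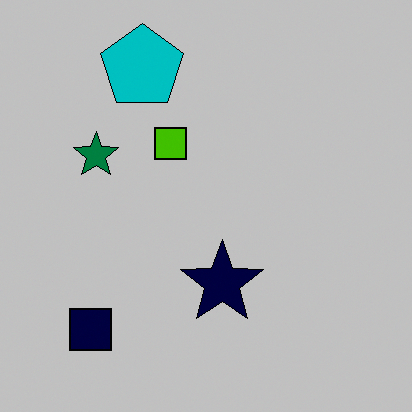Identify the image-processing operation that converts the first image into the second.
The second image is the first heavily posterized to just a handful of flat colors.

Each flat color has snapped to a coarser quantized level — most visibly, the near-white background has dropped to a flat grey.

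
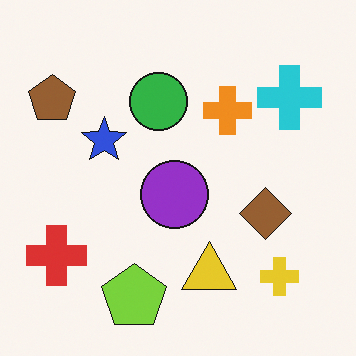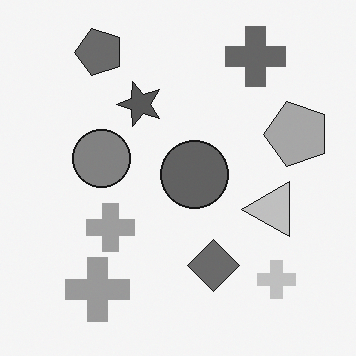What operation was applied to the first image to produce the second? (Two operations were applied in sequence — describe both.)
Transposed (reflected across the top-left ↔ bottom-right diagonal), then converted to grayscale.

Shapes have swapped their row and column positions — what was in the top-right is now in the bottom-left — a diagonal reflection. All color is removed — every shape is now a shade of grey.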